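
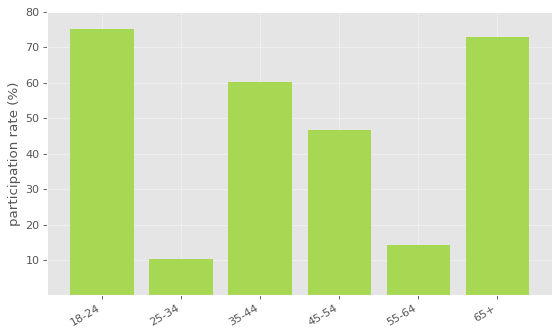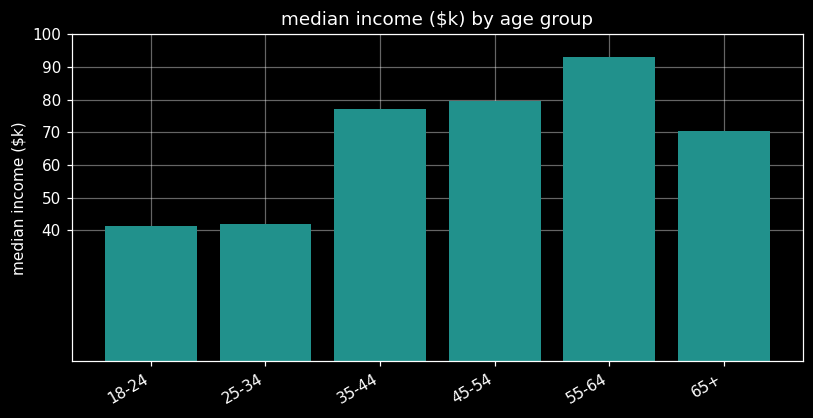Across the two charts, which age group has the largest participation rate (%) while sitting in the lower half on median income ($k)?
18-24

Chart 2 median median income ($k) ≈ 70; below-median age groups: 18-24, 25-34, 65+. Among those, 18-24 has the highest participation rate (%) (≈ 80).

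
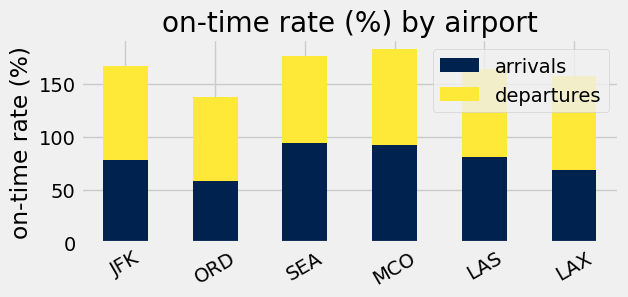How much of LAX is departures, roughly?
≈ 100

departures top ≈ 160, bottom ≈ 60; segment ≈ 100.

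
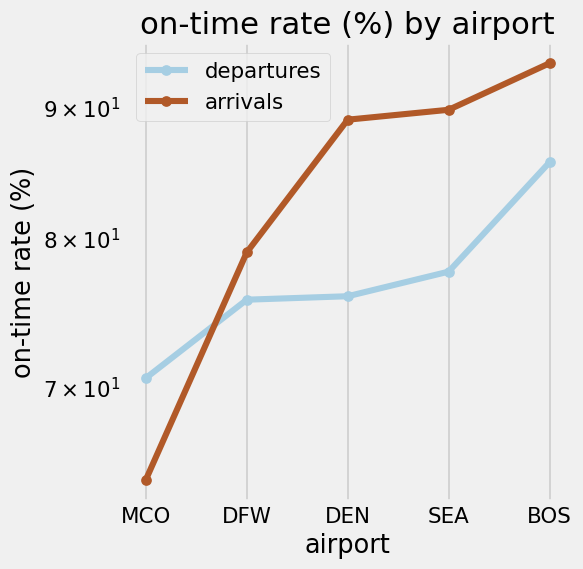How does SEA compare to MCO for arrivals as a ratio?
≈ 1.38×

SEA ≈ 90, MCO ≈ 65; 90/65 ≈ 1.38.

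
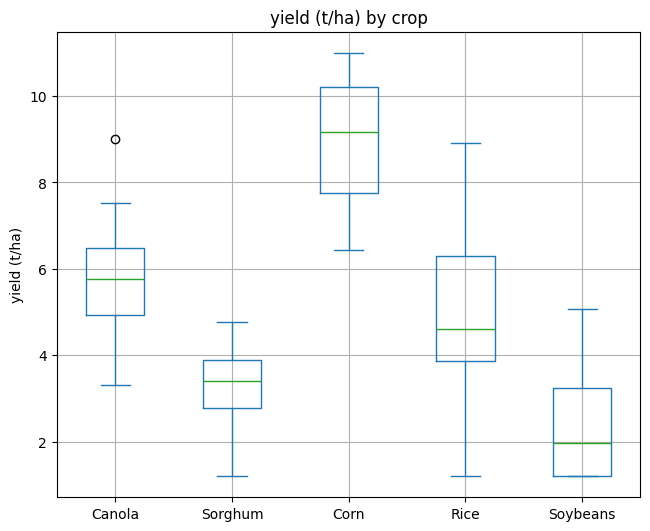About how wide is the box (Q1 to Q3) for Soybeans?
Q3 ≈ 3, Q1 ≈ 1; IQR ≈ 2.

≈ 2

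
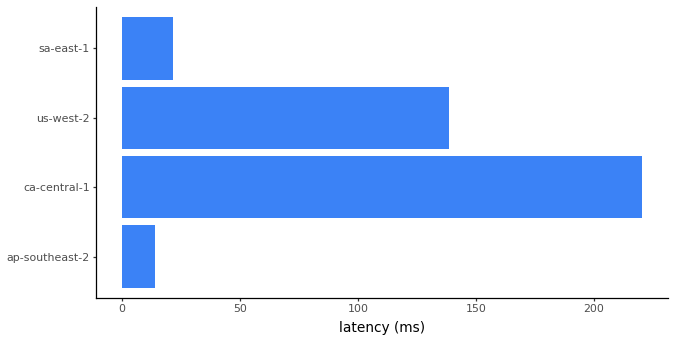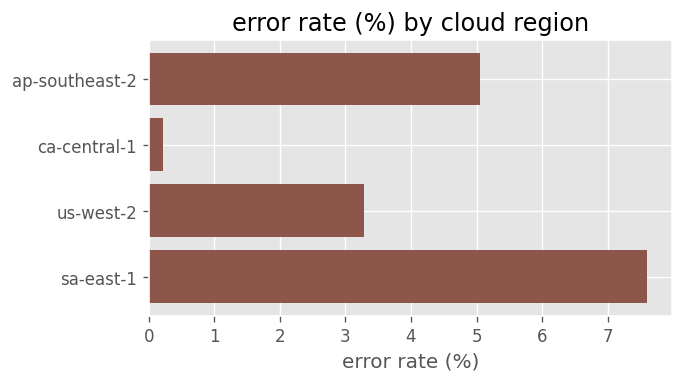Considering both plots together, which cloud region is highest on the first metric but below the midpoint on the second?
Chart 2 median error rate (%) ≈ 4; below-median cloud regions: ca-central-1, us-west-2. Among those, ca-central-1 has the highest latency (ms) (≈ 225).

ca-central-1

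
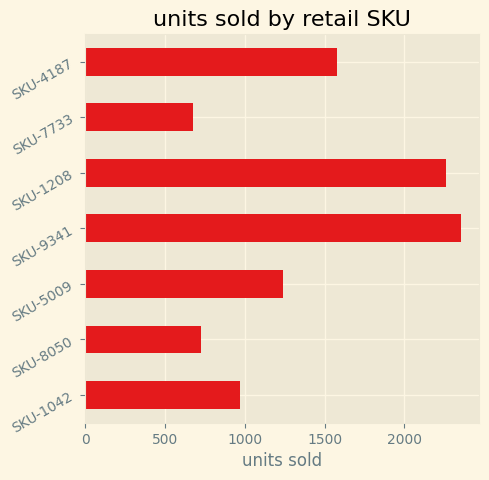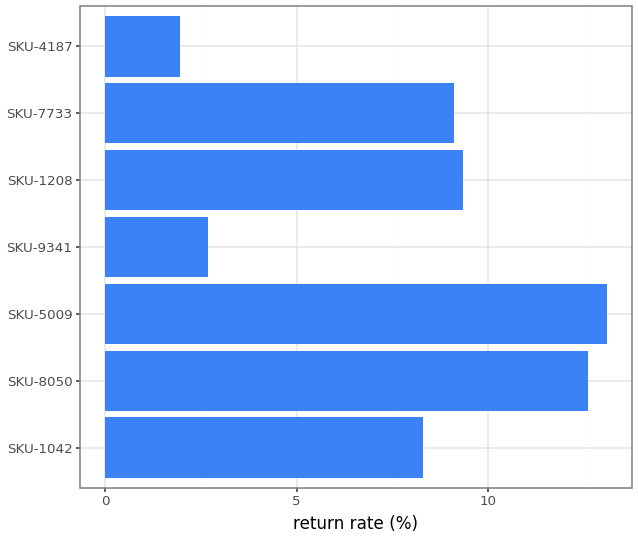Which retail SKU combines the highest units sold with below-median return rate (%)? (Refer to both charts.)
Chart 2 median return rate (%) ≈ 10; below-median retail SKUs: SKU-1042, SKU-9341, SKU-4187. Among those, SKU-9341 has the highest units sold (≈ 2500).

SKU-9341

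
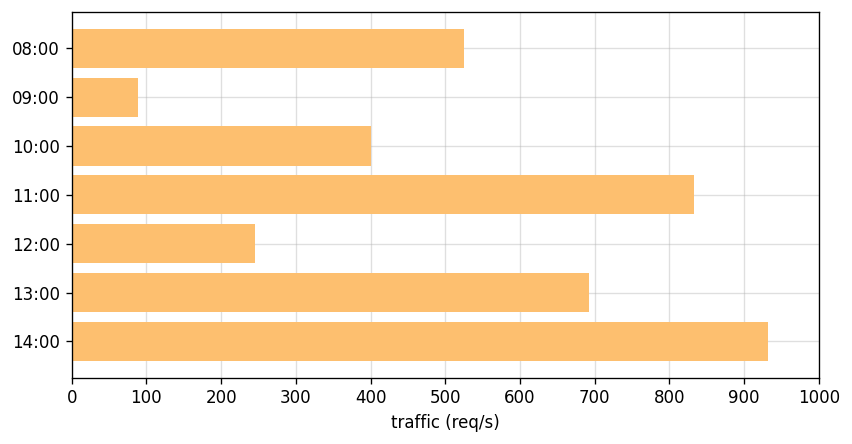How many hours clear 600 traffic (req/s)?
Above 600: 11:00, 13:00, 14:00.

3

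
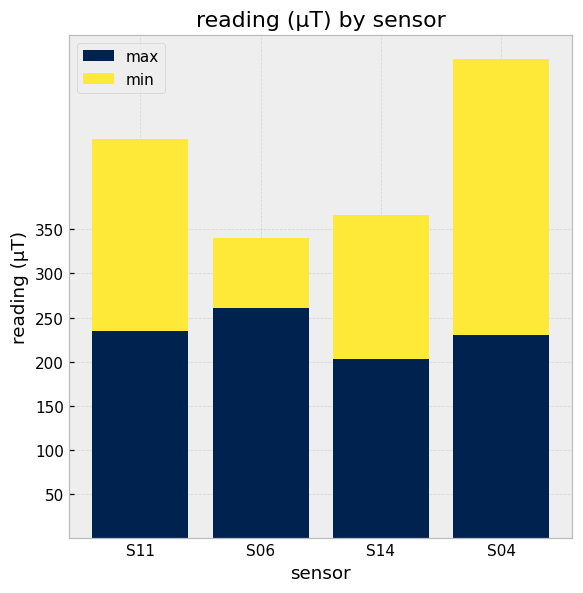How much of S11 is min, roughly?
≈ 200

min top ≈ 450, bottom ≈ 250; segment ≈ 200.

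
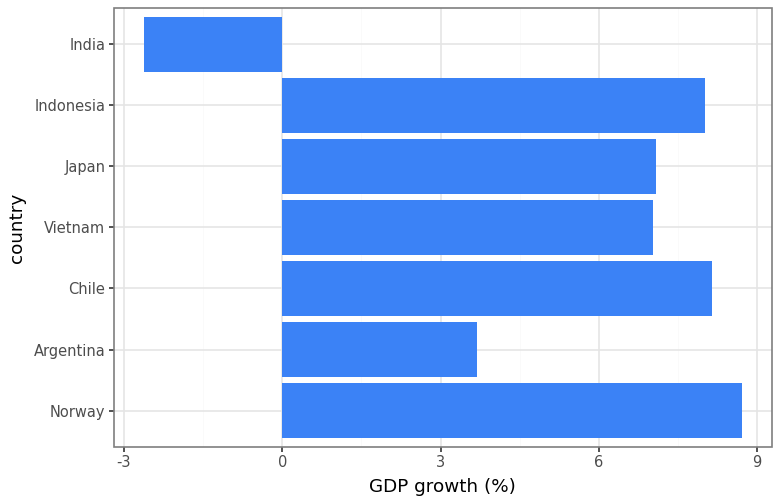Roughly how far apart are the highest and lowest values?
≈ 12

Max Norway ≈ 9, min India ≈ -3; range ≈ 12.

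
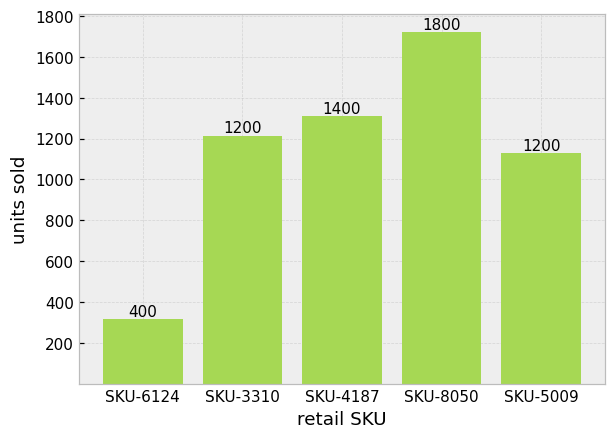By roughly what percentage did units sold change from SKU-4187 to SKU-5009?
≈ -14.3%

SKU-4187 ≈ 1400, SKU-5009 ≈ 1200; (1200 − 1400) / 1400 ≈ -14.3%.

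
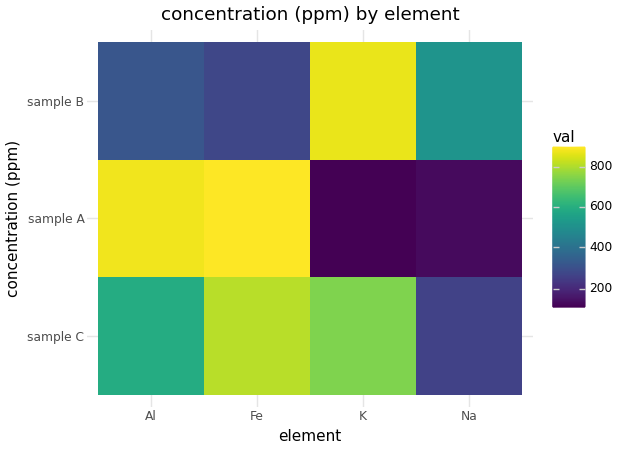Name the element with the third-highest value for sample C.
Al

Top 4 for sample C: Fe ≈ 800, K ≈ 700, Al ≈ 600, Na ≈ 300.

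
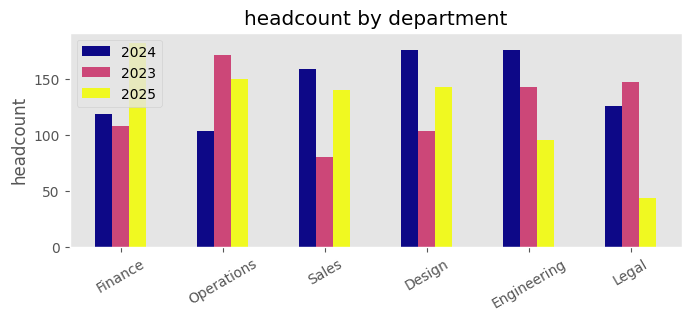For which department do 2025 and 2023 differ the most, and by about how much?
Legal, ≈ 100

Legal: 2025 ≈ 40, 2023 ≈ 140 → gap ≈ 100. Next-largest (Finance) is only ≈ 80.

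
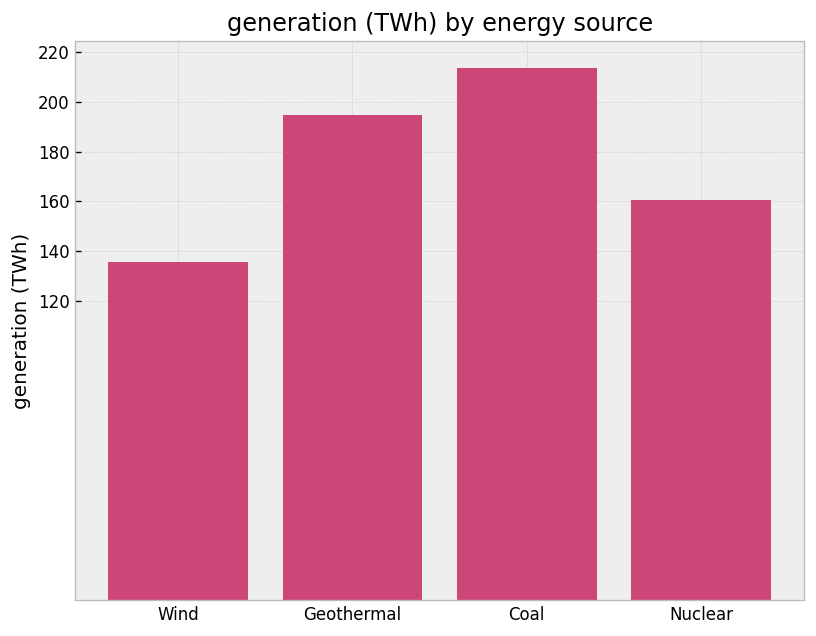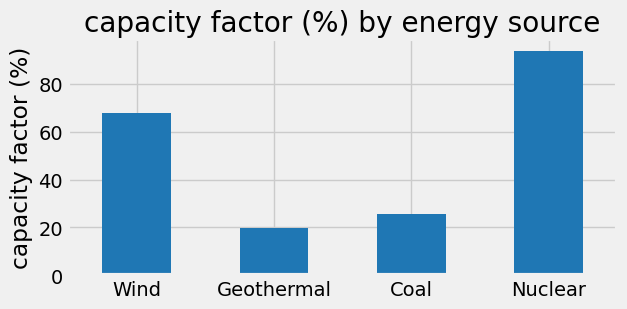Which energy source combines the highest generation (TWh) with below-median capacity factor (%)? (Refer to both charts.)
Coal

Chart 2 median capacity factor (%) ≈ 50; below-median energy sources: Geothermal, Coal. Among those, Coal has the highest generation (TWh) (≈ 220).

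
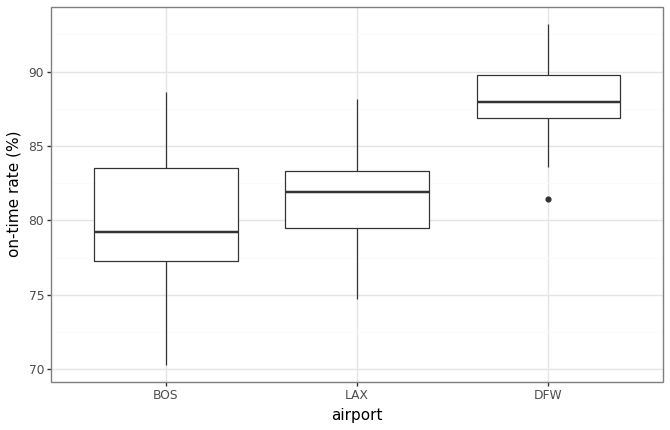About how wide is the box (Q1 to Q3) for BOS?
≈ 7

Q3 ≈ 84, Q1 ≈ 77; IQR ≈ 7.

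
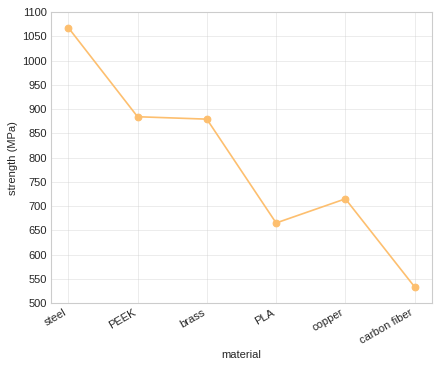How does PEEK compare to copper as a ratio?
PEEK ≈ 900, copper ≈ 700; 900/700 ≈ 1.29.

≈ 1.29×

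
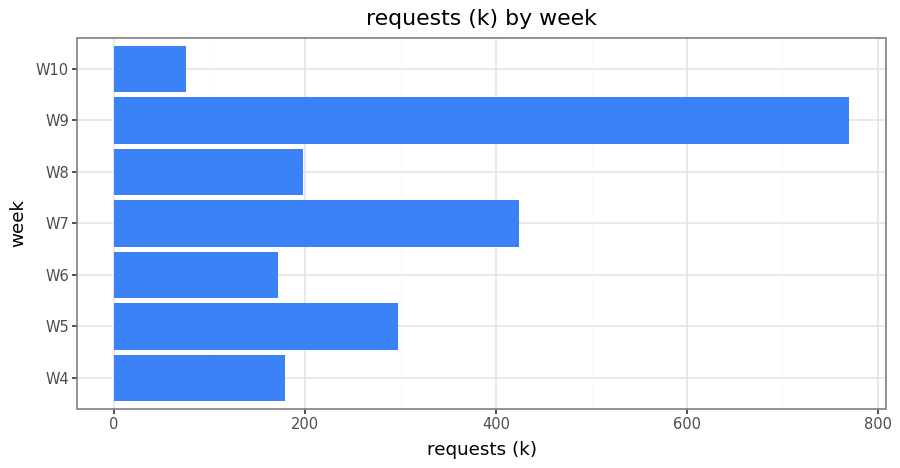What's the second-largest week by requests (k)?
Top 3: W9 ≈ 800, W7 ≈ 400, W5 ≈ 300.

W7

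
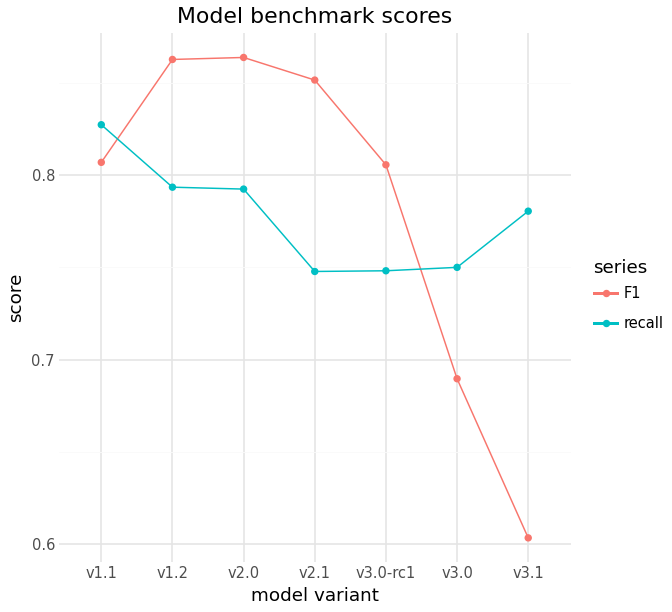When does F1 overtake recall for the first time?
v1.1: F1 ≈ 0.80 vs recall ≈ 0.85 (not yet); v1.2: F1 ≈ 0.85 vs recall ≈ 0.80 (first crossover).

v1.2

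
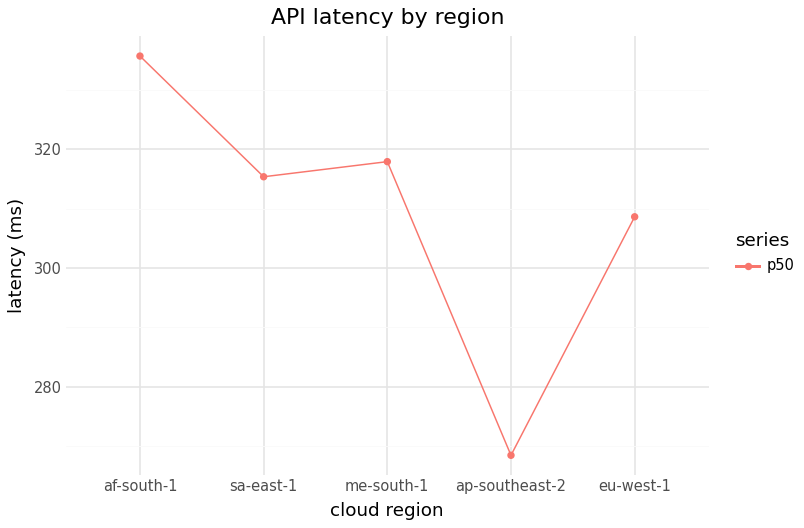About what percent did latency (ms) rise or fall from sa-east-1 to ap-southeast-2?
sa-east-1 ≈ 320, ap-southeast-2 ≈ 270; (270 − 320) / 320 ≈ -15.6%.

≈ -15.6%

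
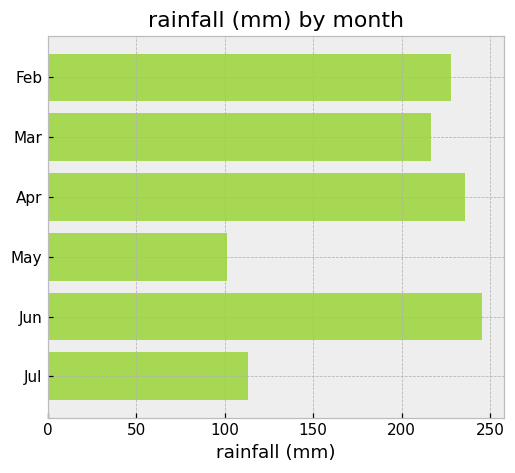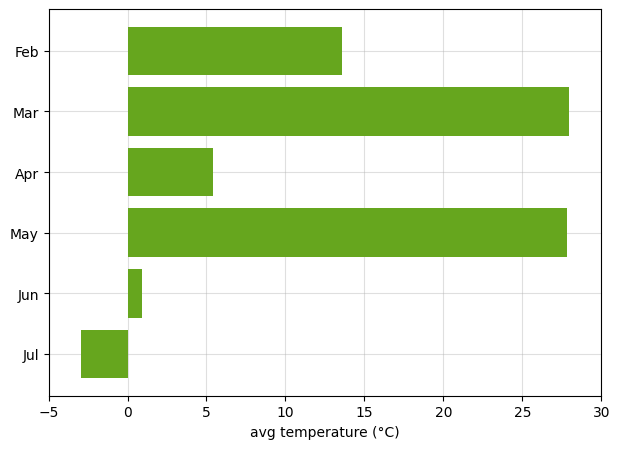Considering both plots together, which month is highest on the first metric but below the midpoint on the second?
Chart 2 median avg temperature (°C) ≈ 10; below-median months: Apr, Jun, Jul. Among those, Jun has the highest rainfall (mm) (≈ 250).

Jun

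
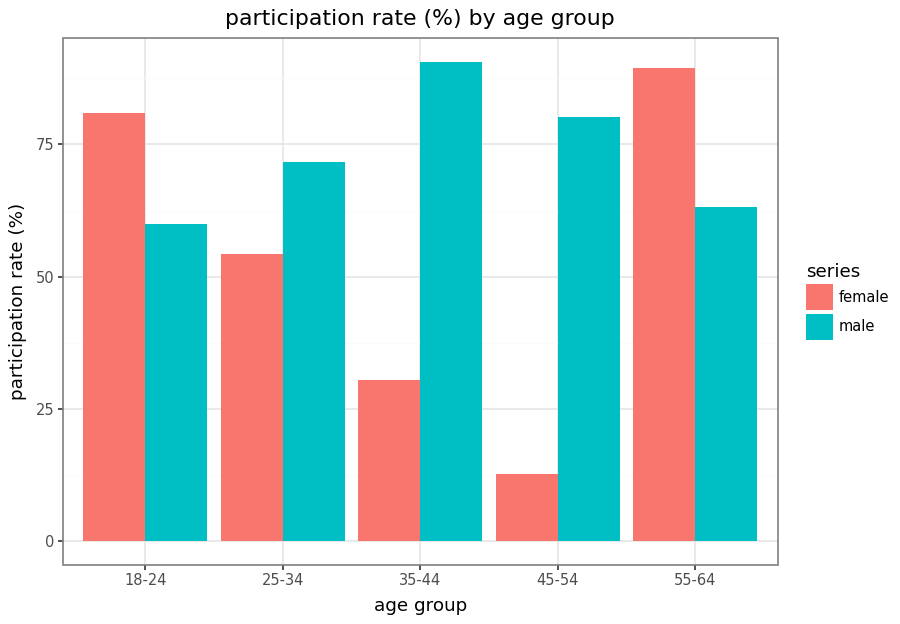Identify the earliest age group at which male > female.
25-34

18-24: male ≈ 60 vs female ≈ 80 (not yet); 25-34: male ≈ 70 vs female ≈ 50 (first crossover).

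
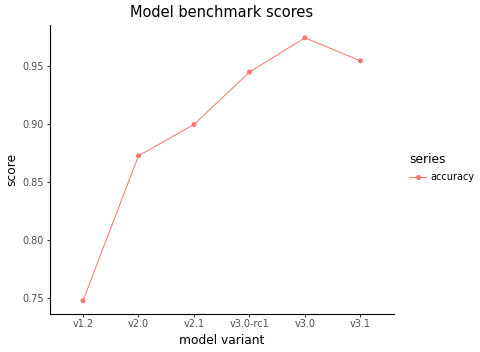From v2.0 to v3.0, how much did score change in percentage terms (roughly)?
≈ +11.4%

v2.0 ≈ 0.88, v3.0 ≈ 0.98; (0.98 − 0.88) / 0.88 ≈ +11.4%.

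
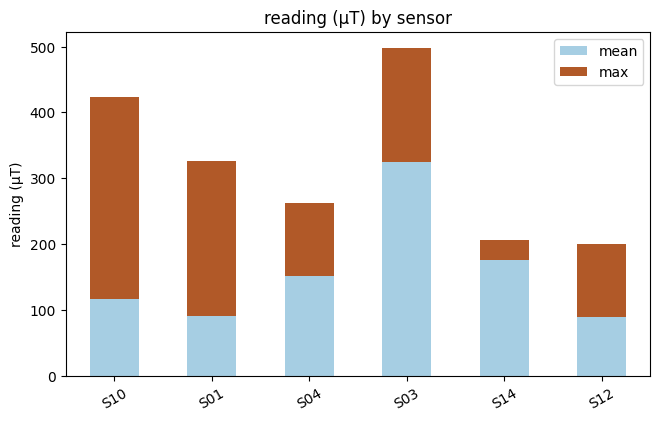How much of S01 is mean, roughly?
mean top ≈ 100, bottom ≈ 0; segment ≈ 100.

≈ 100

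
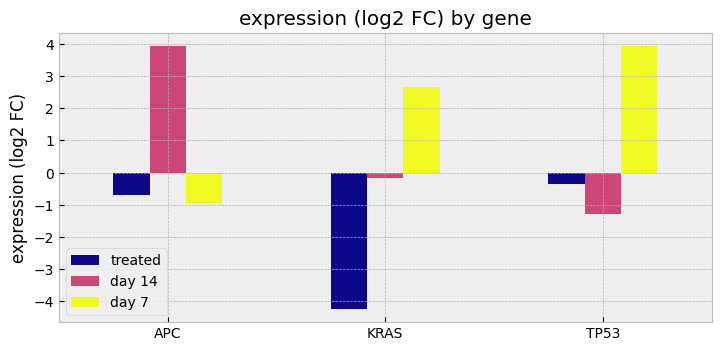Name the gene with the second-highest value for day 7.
KRAS

Top 3 for day 7: TP53 ≈ 4, KRAS ≈ 3, APC ≈ -1.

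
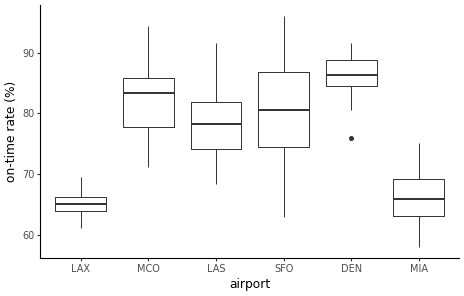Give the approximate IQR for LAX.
Q3 ≈ 66, Q1 ≈ 64; IQR ≈ 2.

≈ 2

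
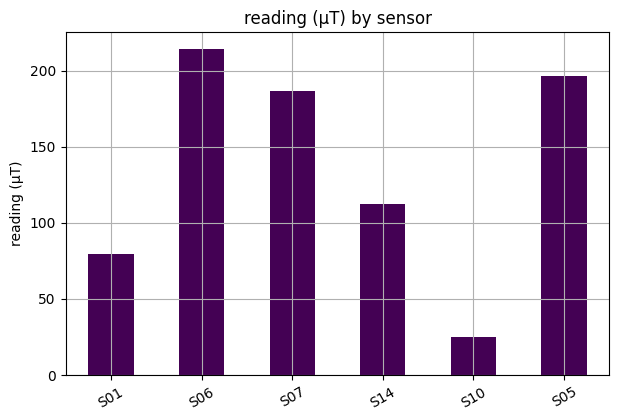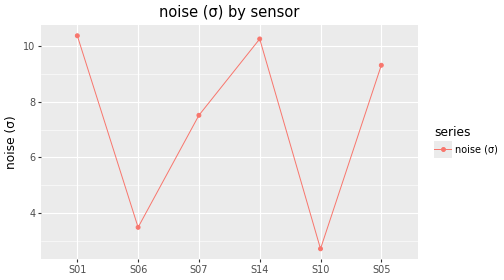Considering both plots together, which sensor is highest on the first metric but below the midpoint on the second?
S06

Chart 2 median noise (σ) ≈ 8; below-median sensors: S06, S07, S10. Among those, S06 has the highest reading (µT) (≈ 220).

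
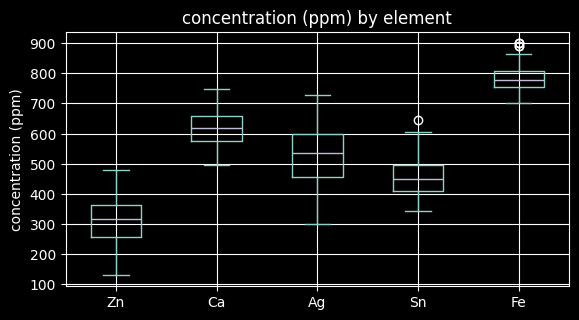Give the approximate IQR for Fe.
≈ 50

Q3 ≈ 800, Q1 ≈ 750; IQR ≈ 50.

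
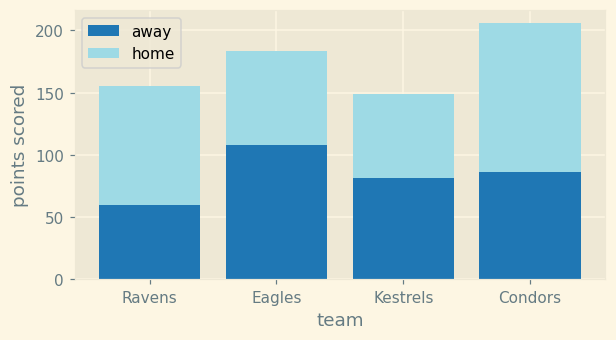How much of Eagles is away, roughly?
≈ 100

away top ≈ 100, bottom ≈ 0; segment ≈ 100.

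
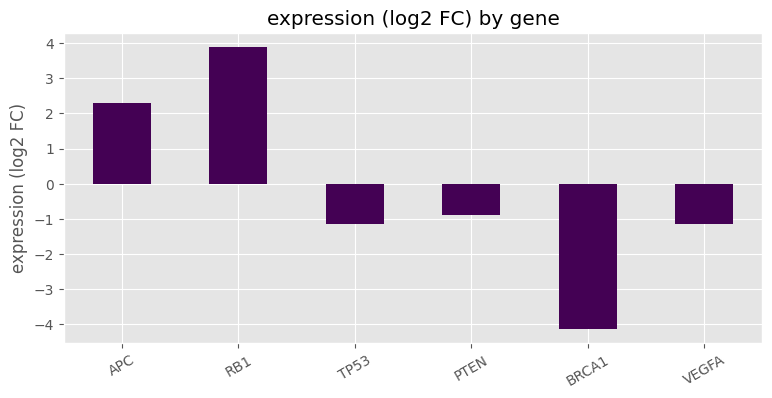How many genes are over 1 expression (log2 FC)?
Above 1: APC, RB1.

2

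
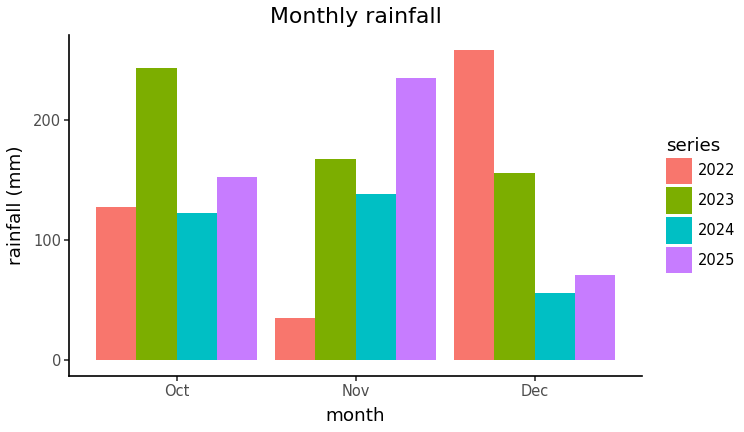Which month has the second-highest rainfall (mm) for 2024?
Oct

Top 3 for 2024: Nov ≈ 150, Oct ≈ 125, Dec ≈ 50.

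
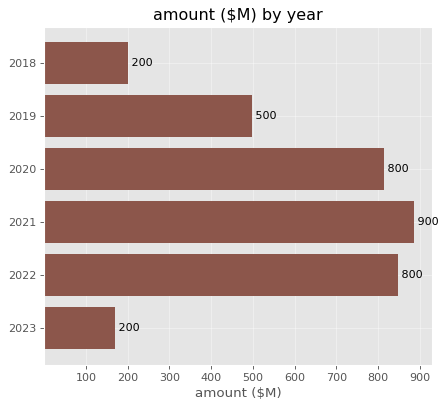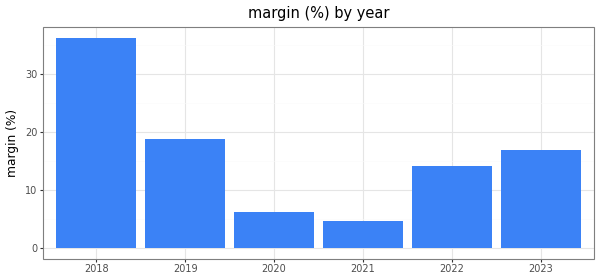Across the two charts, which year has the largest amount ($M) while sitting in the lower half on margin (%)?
Chart 2 median margin (%) ≈ 15; below-median years: 2020, 2021, 2022. Among those, 2021 has the highest amount ($M) (≈ 900).

2021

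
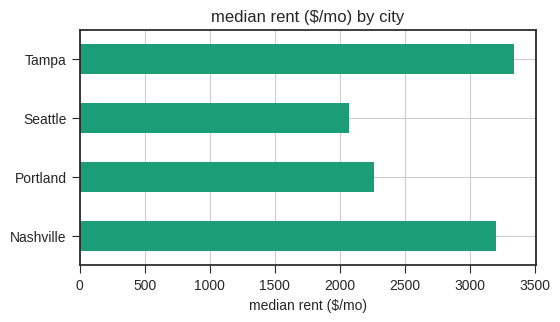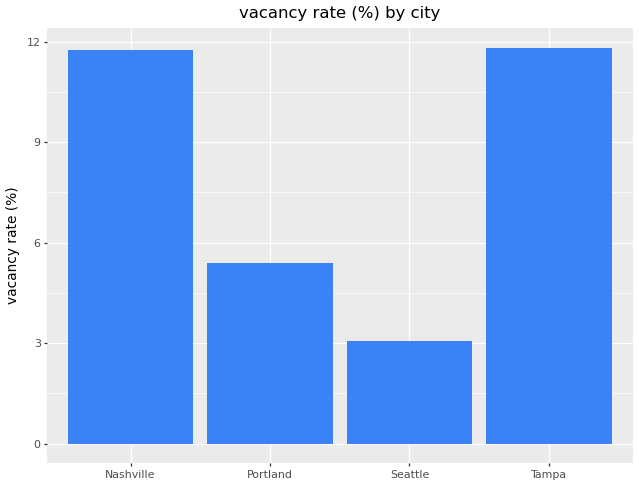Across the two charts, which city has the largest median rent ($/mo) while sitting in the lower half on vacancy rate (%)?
Chart 2 median vacancy rate (%) ≈ 8; below-median cities: Portland, Seattle. Among those, Portland has the highest median rent ($/mo) (≈ 2500).

Portland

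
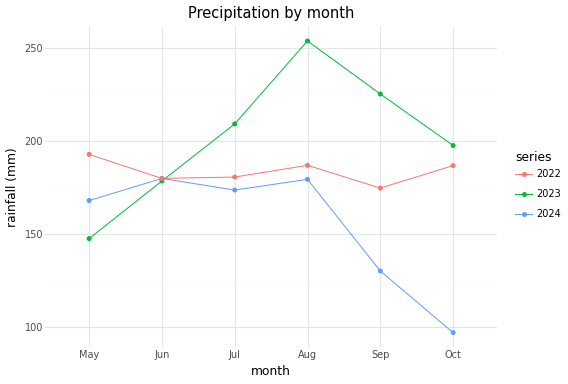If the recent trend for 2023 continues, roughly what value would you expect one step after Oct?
≈ 170

Last three: 260, 220, 200 → slope ≈ -30/step → next ≈ 170.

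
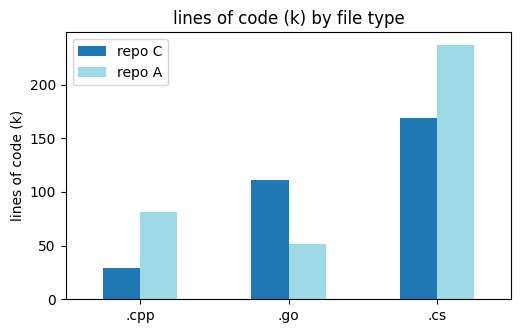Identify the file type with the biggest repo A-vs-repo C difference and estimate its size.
.cs: repo A ≈ 240, repo C ≈ 160 → gap ≈ 80. Next-largest (.go) is only ≈ 60.

.cs, ≈ 80 k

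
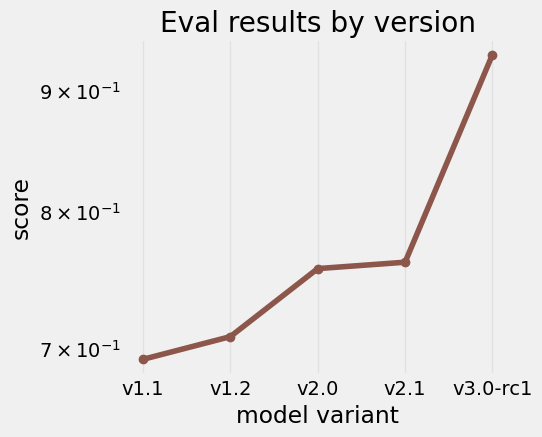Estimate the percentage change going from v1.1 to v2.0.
v1.1 ≈ 0.70, v2.0 ≈ 0.76; (0.76 − 0.70) / 0.70 ≈ +8.6%.

≈ +8.6%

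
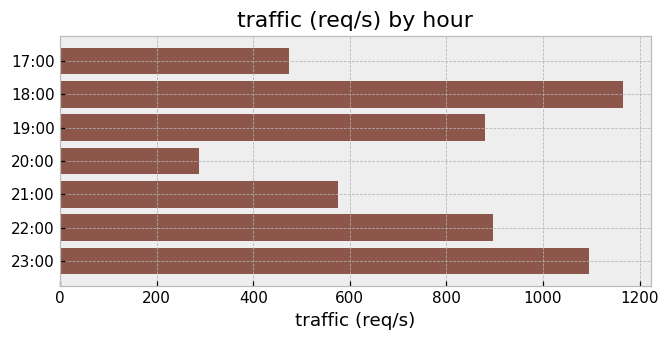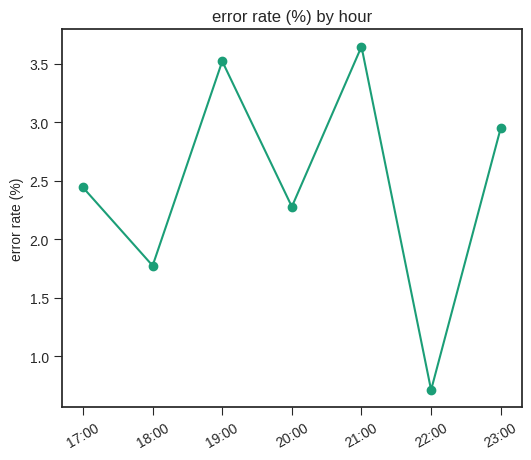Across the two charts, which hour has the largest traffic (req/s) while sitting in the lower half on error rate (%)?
18:00

Chart 2 median error rate (%) ≈ 2.5; below-median hours: 18:00, 20:00, 22:00. Among those, 18:00 has the highest traffic (req/s) (≈ 1200).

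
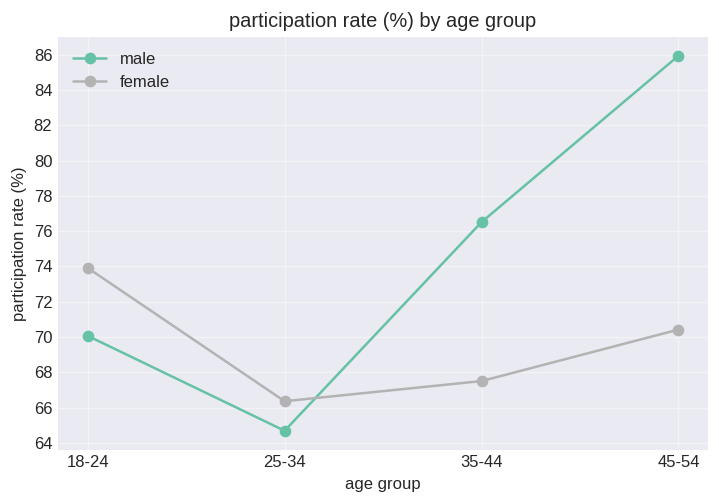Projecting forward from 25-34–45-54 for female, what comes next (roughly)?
≈ 72

Last three: 66, 68, 70 → slope ≈ 2/step → next ≈ 72.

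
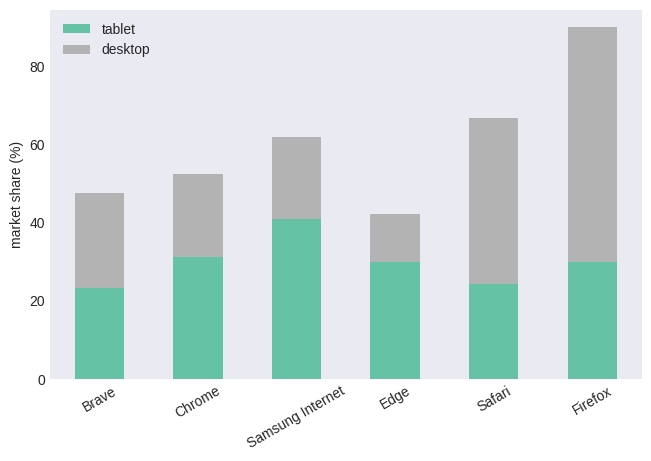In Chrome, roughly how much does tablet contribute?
≈ 30

tablet top ≈ 30, bottom ≈ 0; segment ≈ 30.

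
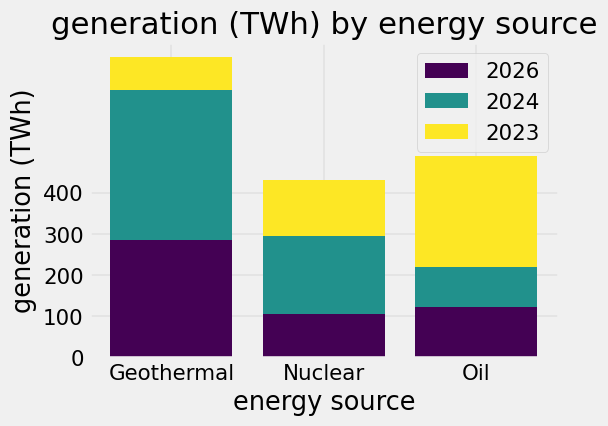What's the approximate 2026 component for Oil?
2026 top ≈ 100, bottom ≈ 0; segment ≈ 100.

≈ 100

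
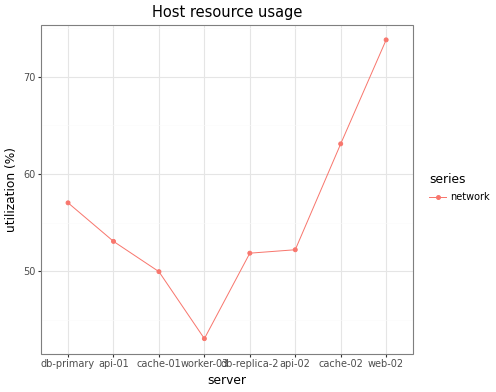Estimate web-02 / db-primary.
web-02 ≈ 75, db-primary ≈ 55; 75/55 ≈ 1.36.

≈ 1.36×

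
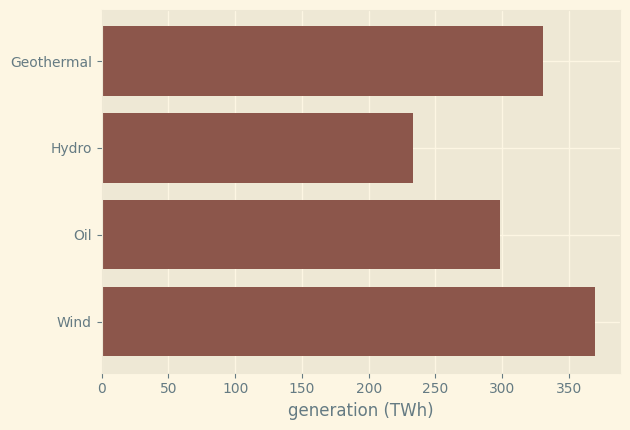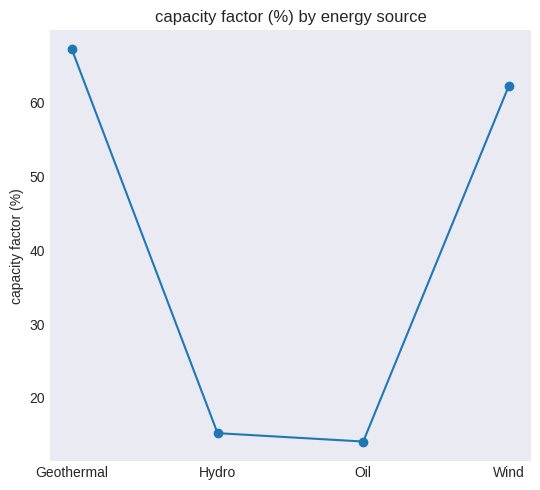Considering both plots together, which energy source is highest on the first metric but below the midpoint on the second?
Oil

Chart 2 median capacity factor (%) ≈ 40; below-median energy sources: Hydro, Oil. Among those, Oil has the highest generation (TWh) (≈ 300).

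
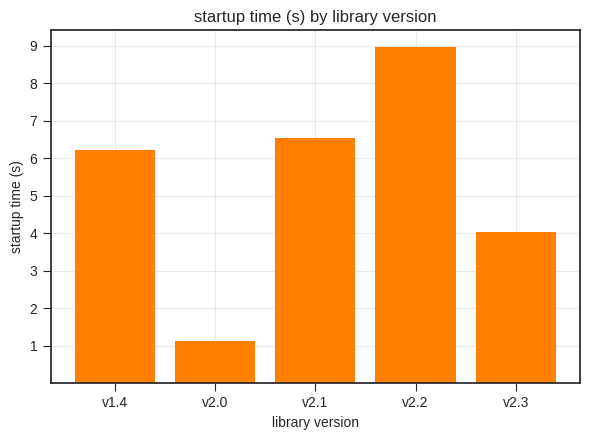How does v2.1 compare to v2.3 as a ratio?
v2.1 ≈ 7, v2.3 ≈ 4; 7/4 ≈ 1.75.

≈ 1.75×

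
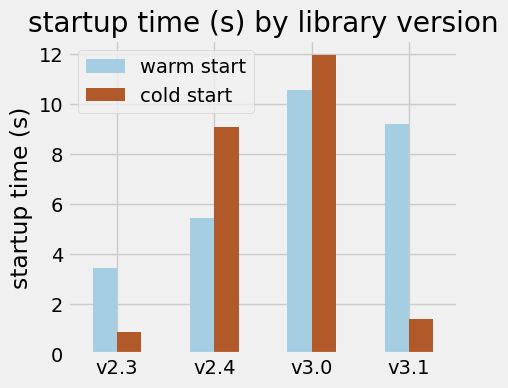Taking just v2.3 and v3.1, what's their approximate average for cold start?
(1 + 1) / 2 ≈ 1.

≈ 1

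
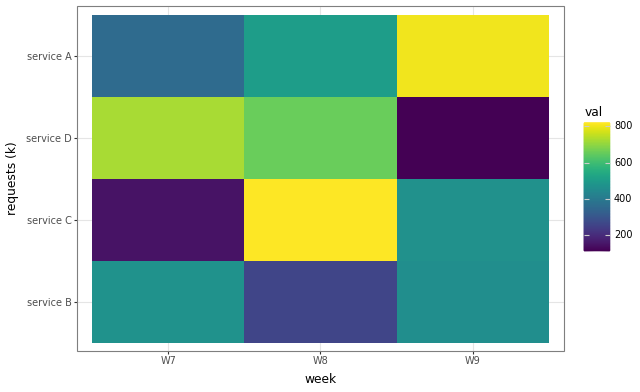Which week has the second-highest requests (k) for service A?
W8

Top 3 for service A: W9 ≈ 800, W8 ≈ 500, W7 ≈ 400.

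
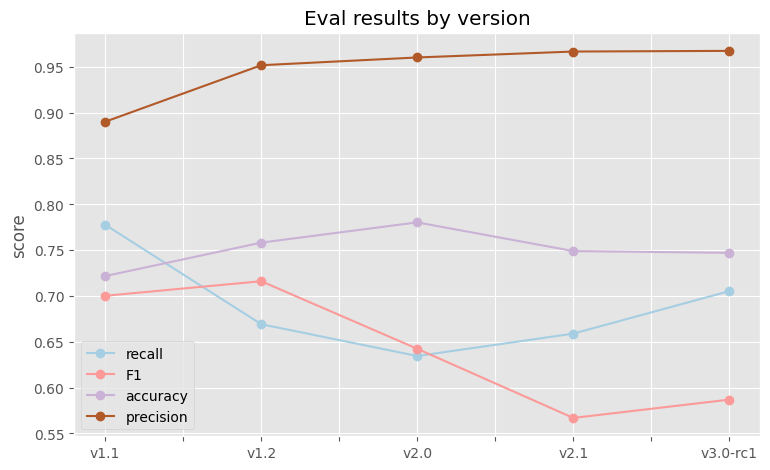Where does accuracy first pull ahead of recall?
v1.2

v1.1: accuracy ≈ 0.70 vs recall ≈ 0.80 (not yet); v1.2: accuracy ≈ 0.75 vs recall ≈ 0.65 (first crossover).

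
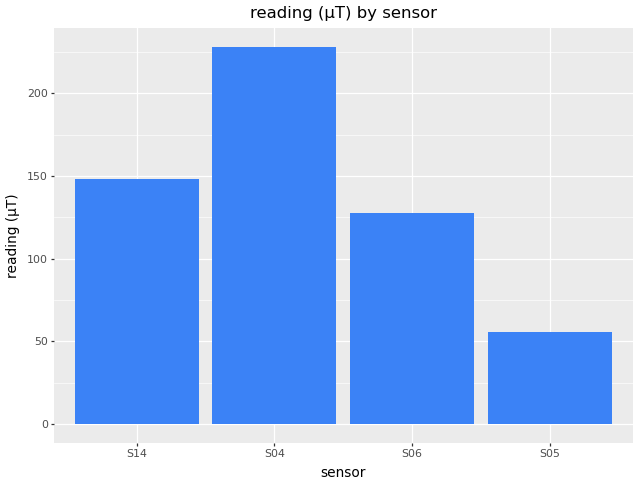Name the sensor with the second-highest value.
S14

Top 3: S04 ≈ 220, S14 ≈ 140, S06 ≈ 120.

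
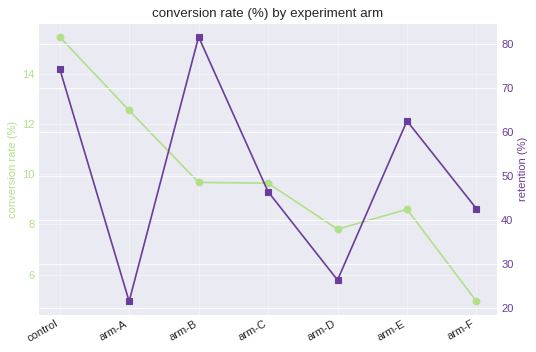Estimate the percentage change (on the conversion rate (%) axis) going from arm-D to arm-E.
arm-D ≈ 8, arm-E ≈ 9; (9 − 8) / 8 ≈ +12.5%.

≈ +12.5%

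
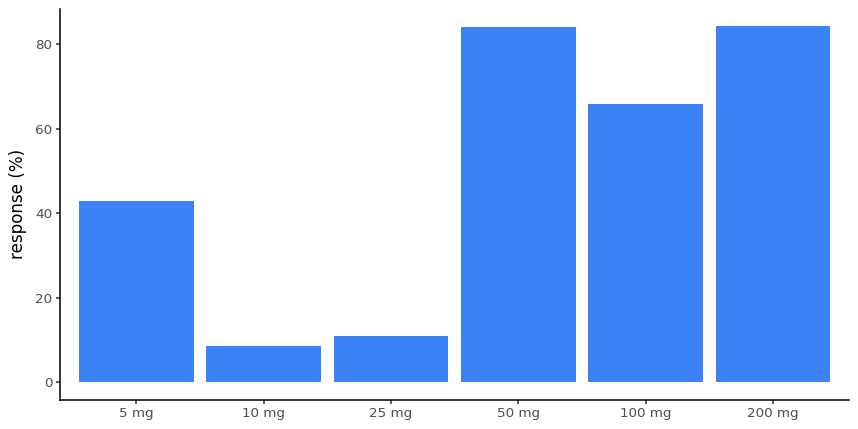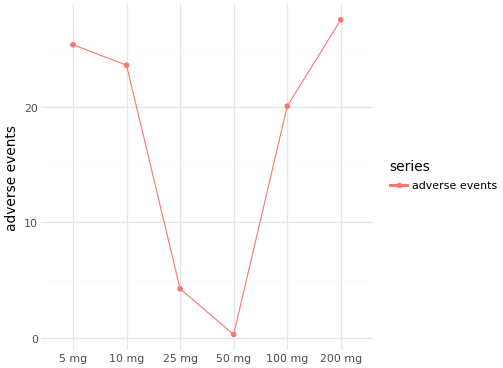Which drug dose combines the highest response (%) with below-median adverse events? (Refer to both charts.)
50 mg

Chart 2 median adverse events ≈ 20; below-median drug doses: 25 mg, 50 mg, 100 mg. Among those, 50 mg has the highest response (%) (≈ 80).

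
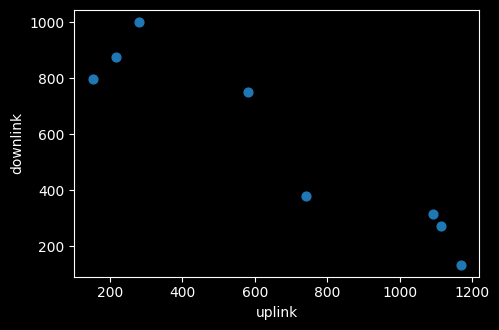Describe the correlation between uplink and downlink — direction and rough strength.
negative, strong

Points are negatively correlated; strong (|r| ≈ 0.9).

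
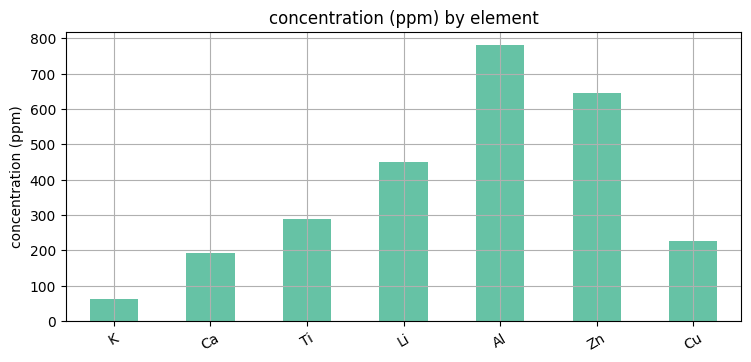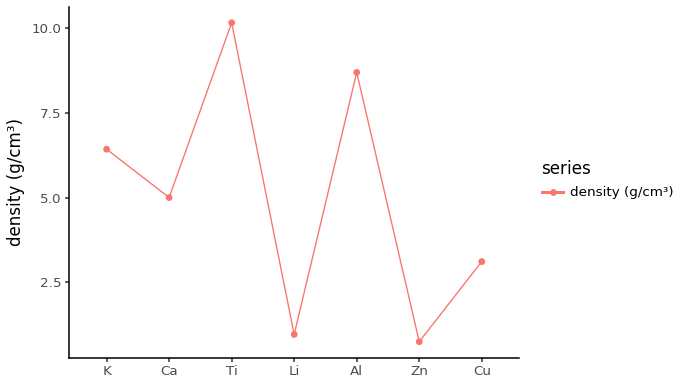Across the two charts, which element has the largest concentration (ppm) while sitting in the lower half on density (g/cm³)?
Chart 2 median density (g/cm³) ≈ 5; below-median elements: Li, Zn, Cu. Among those, Zn has the highest concentration (ppm) (≈ 600).

Zn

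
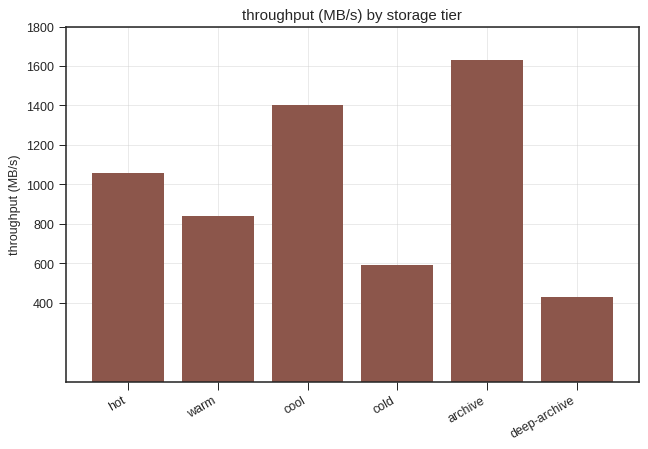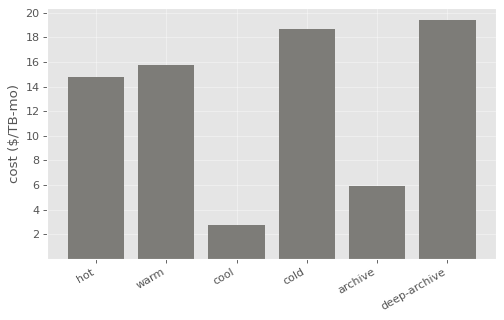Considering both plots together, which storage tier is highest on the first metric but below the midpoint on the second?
archive

Chart 2 median cost ($/TB-mo) ≈ 16; below-median storage tiers: hot, cool, archive. Among those, archive has the highest throughput (MB/s) (≈ 1600).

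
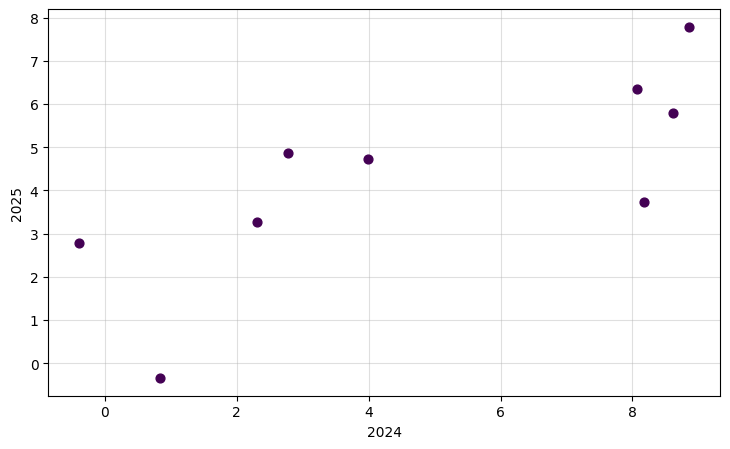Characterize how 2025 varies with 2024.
Points are positively correlated; strong (|r| ≈ 0.8).

positive, strong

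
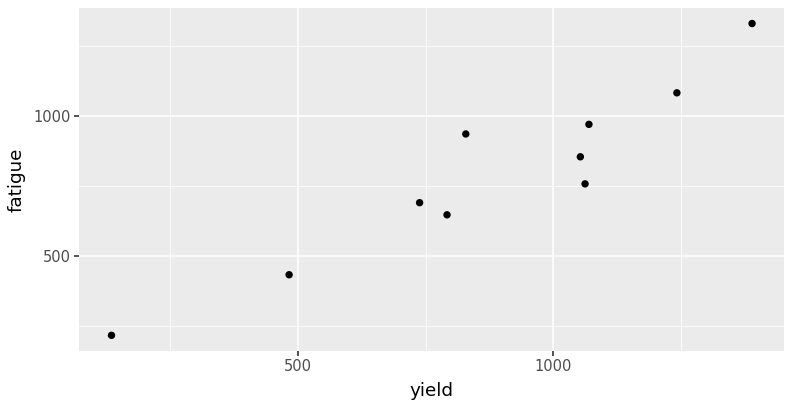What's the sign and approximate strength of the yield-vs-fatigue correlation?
positive, strong

Points are positively correlated; strong (|r| ≈ 0.9).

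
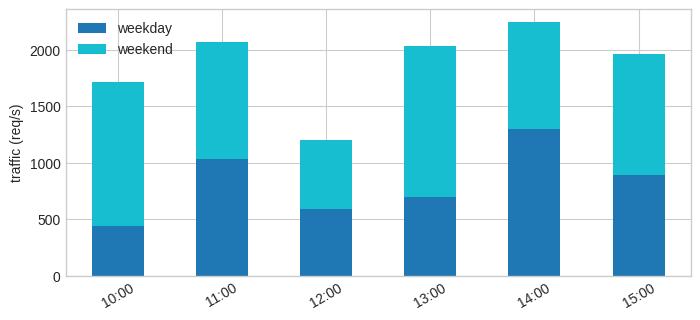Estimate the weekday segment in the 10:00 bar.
≈ 400

weekday top ≈ 400, bottom ≈ 0; segment ≈ 400.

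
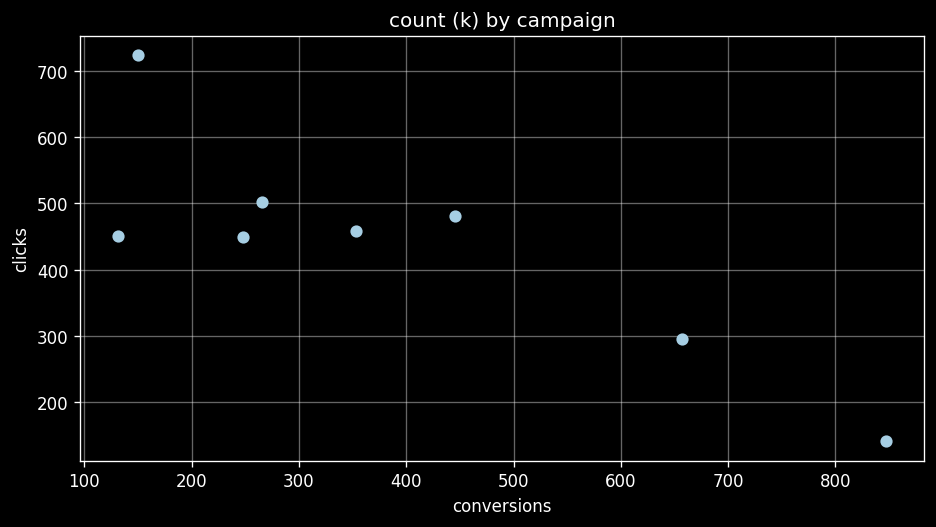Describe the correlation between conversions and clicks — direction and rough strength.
negative, strong

Points are negatively correlated; strong (|r| ≈ 0.9).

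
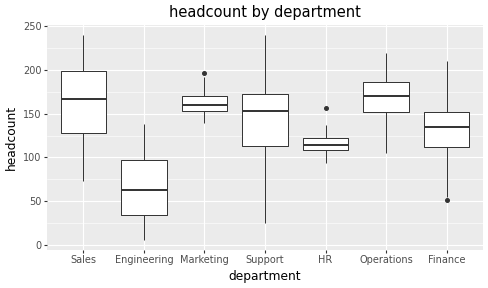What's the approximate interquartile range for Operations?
Q3 ≈ 190, Q1 ≈ 150; IQR ≈ 40.

≈ 40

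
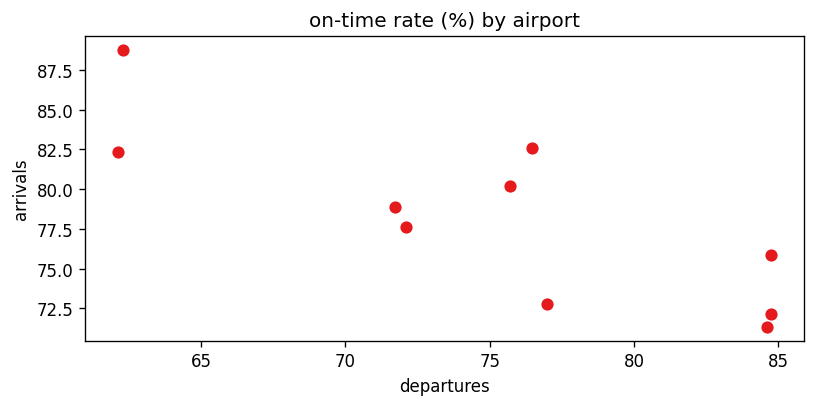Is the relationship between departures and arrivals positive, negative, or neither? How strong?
negative, strong

Points are negatively correlated; strong (|r| ≈ 0.8).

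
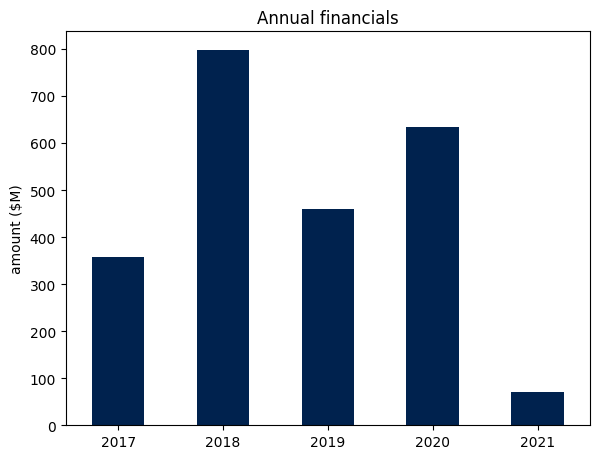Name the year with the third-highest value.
2019

Top 4: 2018 ≈ 800, 2020 ≈ 600, 2019 ≈ 500, 2017 ≈ 400.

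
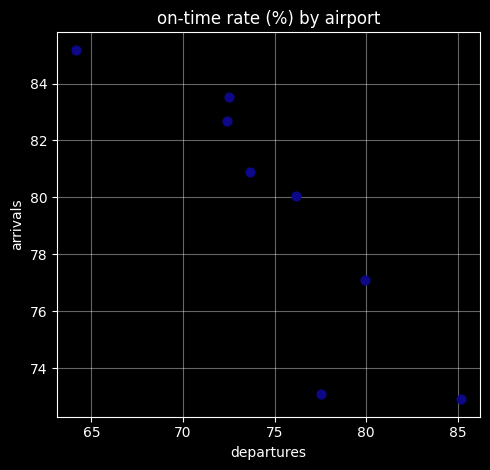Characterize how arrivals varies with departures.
Points are negatively correlated; strong (|r| ≈ 0.9).

negative, strong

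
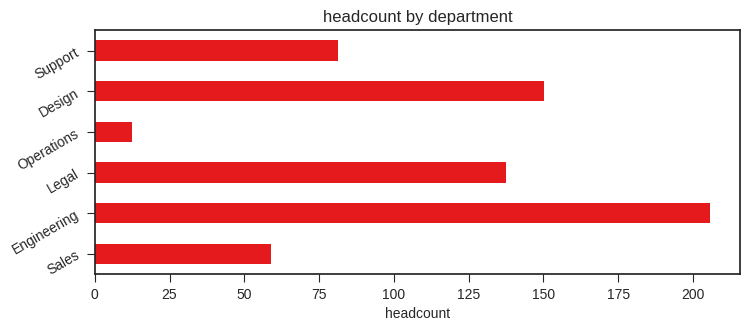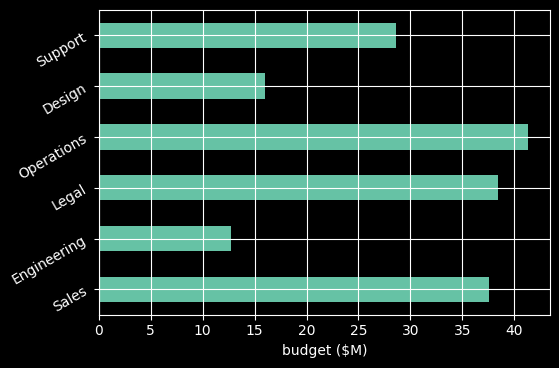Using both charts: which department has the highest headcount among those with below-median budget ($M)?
Chart 2 median budget ($M) ≈ 35; below-median departments: Engineering, Design, Support. Among those, Engineering has the highest headcount (≈ 200).

Engineering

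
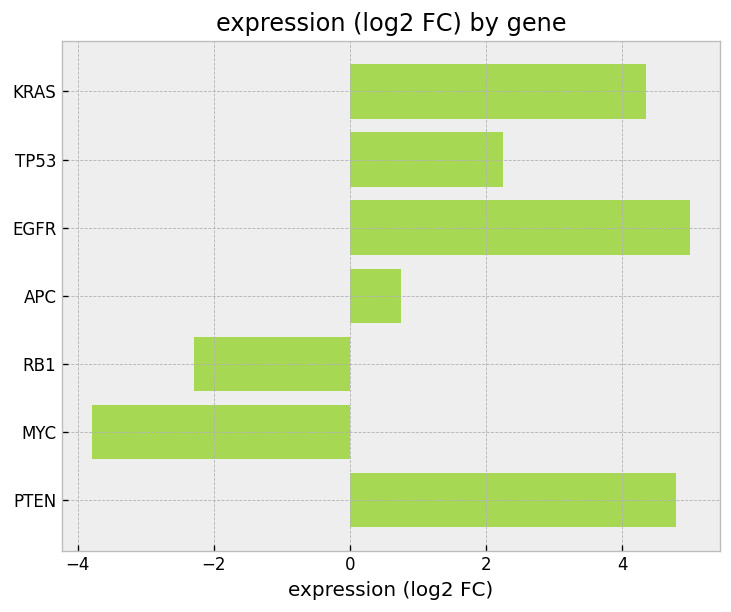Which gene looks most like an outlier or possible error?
MYC

MYC ≈ -4; the rest sit between ≈ -2 and ≈ 5.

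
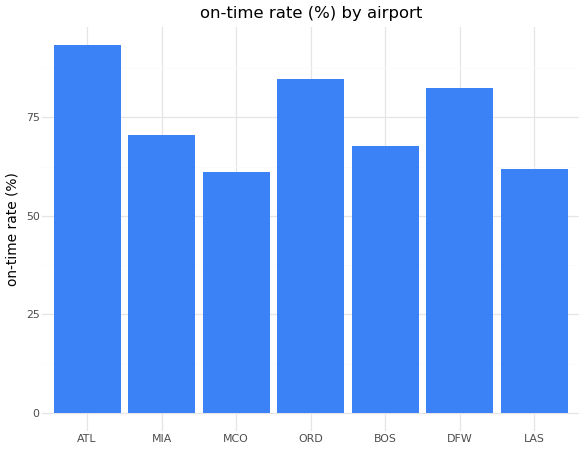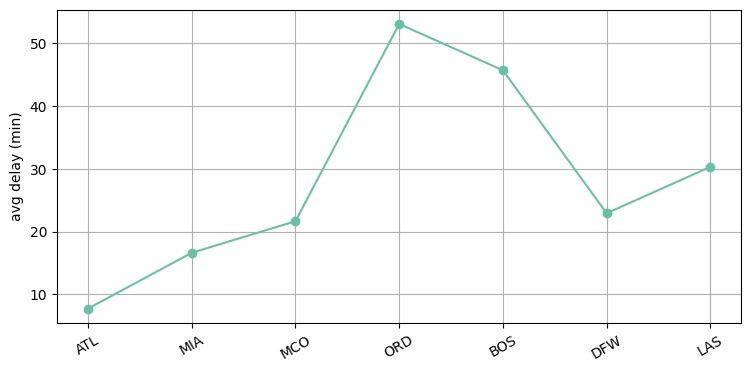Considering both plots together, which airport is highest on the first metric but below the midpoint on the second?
ATL

Chart 2 median avg delay (min) ≈ 25; below-median airports: ATL, MIA, MCO. Among those, ATL has the highest on-time rate (%) (≈ 90).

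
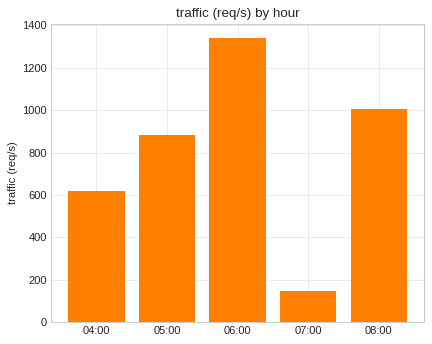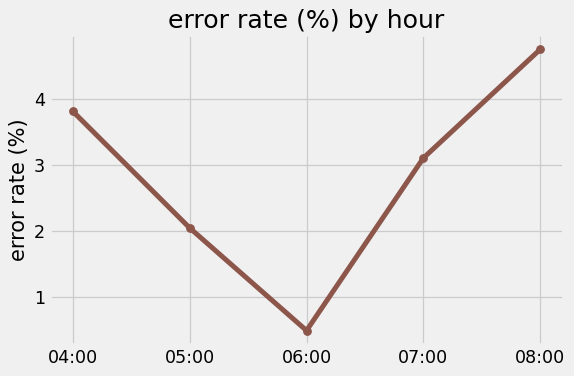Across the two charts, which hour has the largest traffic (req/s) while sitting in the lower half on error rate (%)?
Chart 2 median error rate (%) ≈ 3; below-median hours: 05:00, 06:00. Among those, 06:00 has the highest traffic (req/s) (≈ 1400).

06:00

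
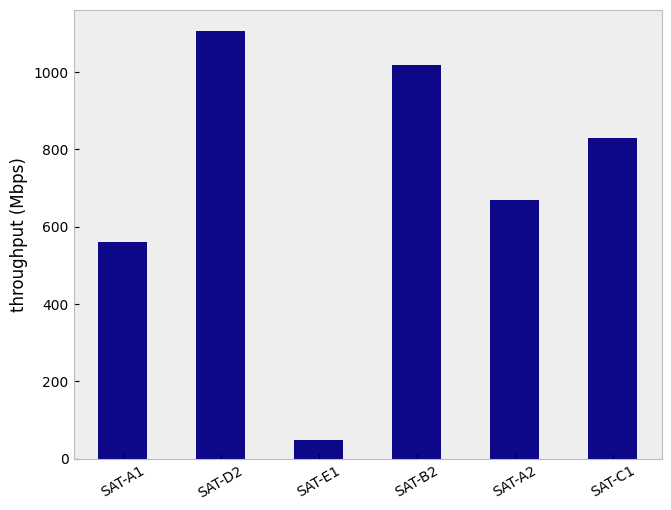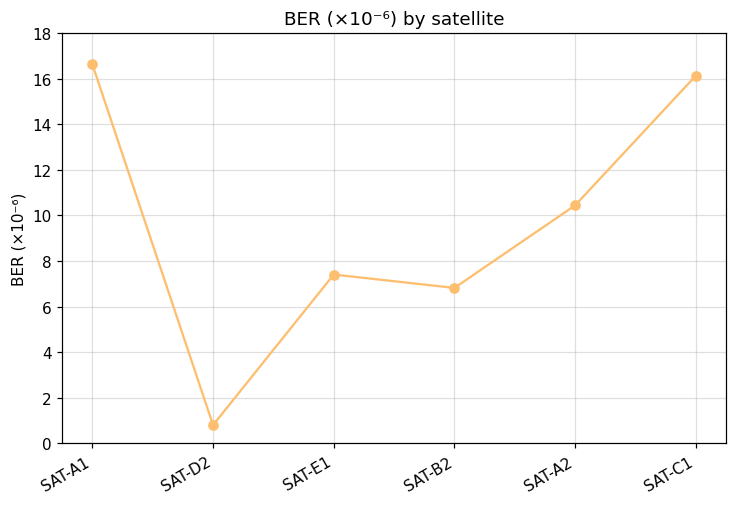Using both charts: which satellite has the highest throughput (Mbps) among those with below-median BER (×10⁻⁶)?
Chart 2 median BER (×10⁻⁶) ≈ 8; below-median satellites: SAT-D2, SAT-E1, SAT-B2. Among those, SAT-D2 has the highest throughput (Mbps) (≈ 1200).

SAT-D2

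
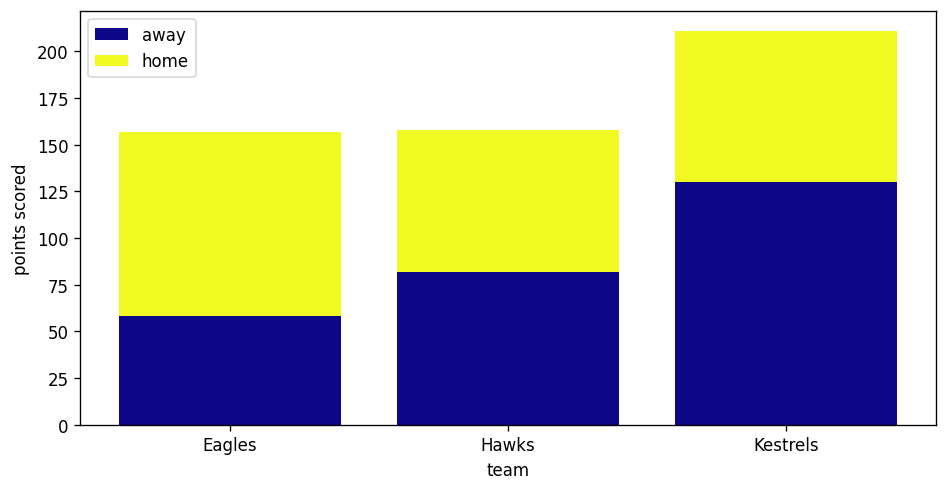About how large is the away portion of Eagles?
away top ≈ 60, bottom ≈ 0; segment ≈ 60.

≈ 60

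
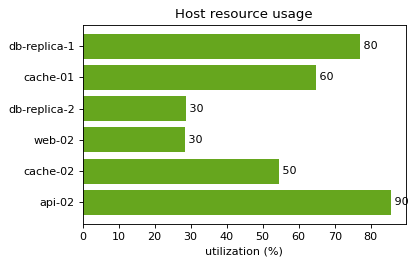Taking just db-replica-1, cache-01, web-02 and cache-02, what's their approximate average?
≈ 55

(80 + 60 + 30 + 50) / 4 ≈ 55.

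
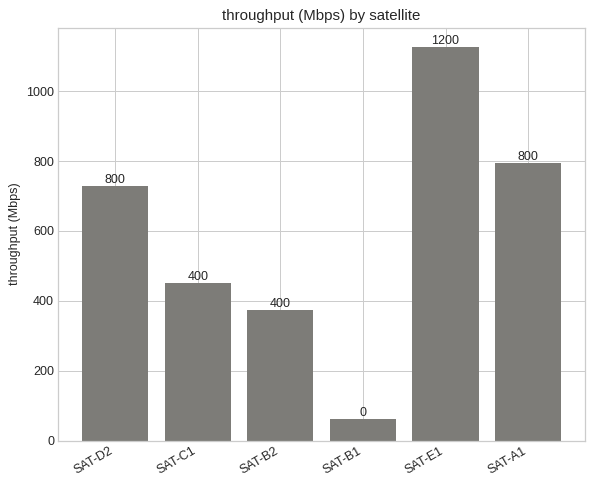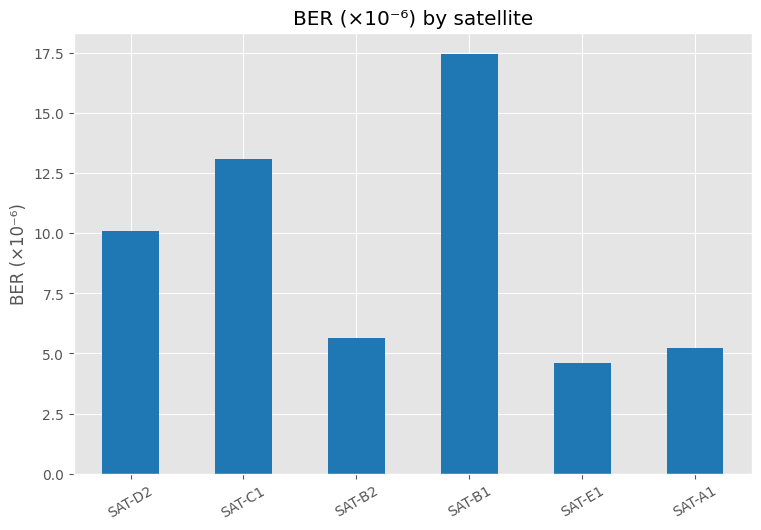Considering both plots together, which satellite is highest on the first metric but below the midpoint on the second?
Chart 2 median BER (×10⁻⁶) ≈ 8; below-median satellites: SAT-B2, SAT-E1, SAT-A1. Among those, SAT-E1 has the highest throughput (Mbps) (≈ 1200).

SAT-E1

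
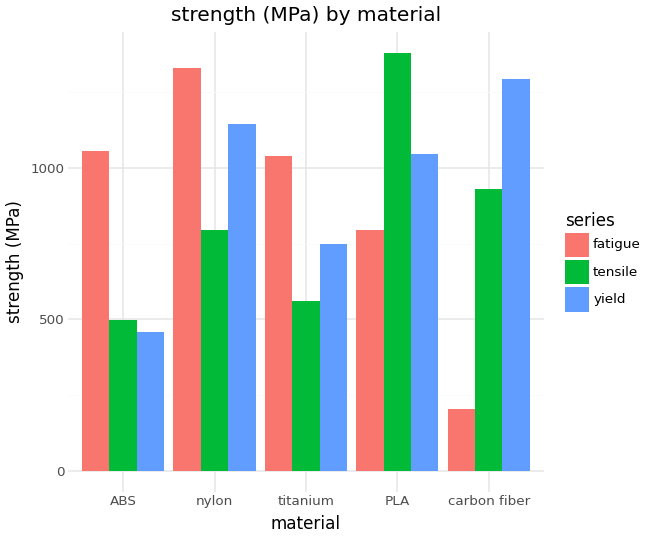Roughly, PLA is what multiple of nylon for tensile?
≈ 1.75×

PLA ≈ 1400, nylon ≈ 800; 1400/800 ≈ 1.75.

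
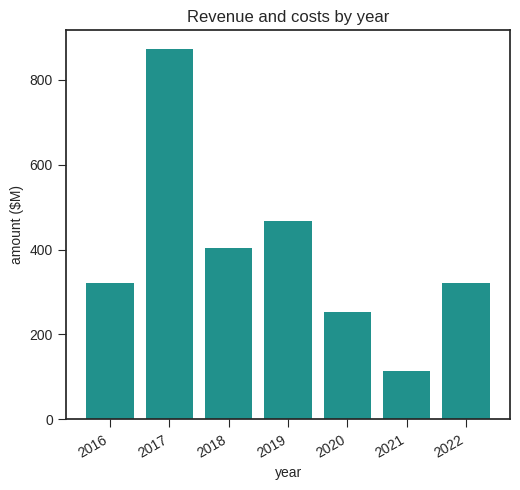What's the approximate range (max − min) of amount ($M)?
≈ 800

Max 2017 ≈ 900, min 2021 ≈ 100; range ≈ 800.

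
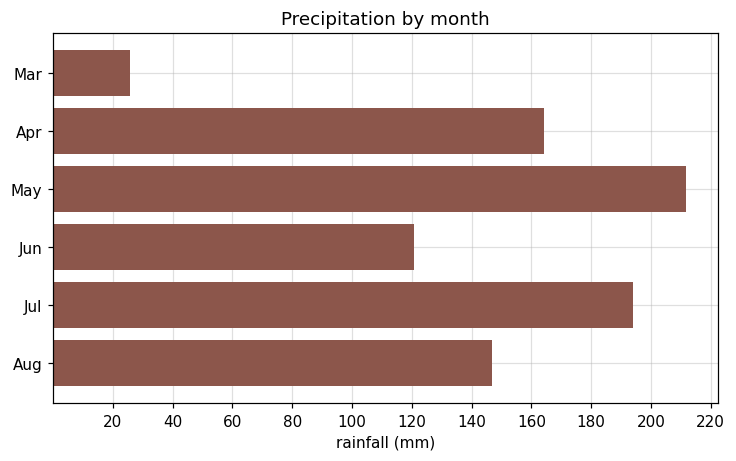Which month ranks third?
Apr

Top 4: May ≈ 220, Jul ≈ 200, Apr ≈ 160, Aug ≈ 140.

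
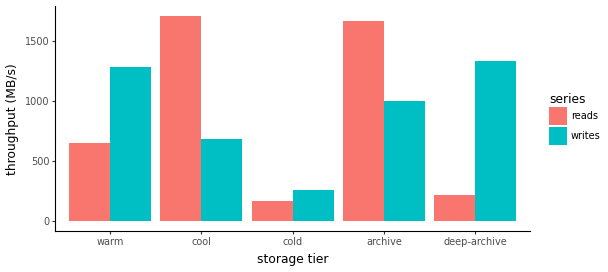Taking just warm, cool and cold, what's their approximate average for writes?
≈ 667

(1200 + 600 + 200) / 3 ≈ 667.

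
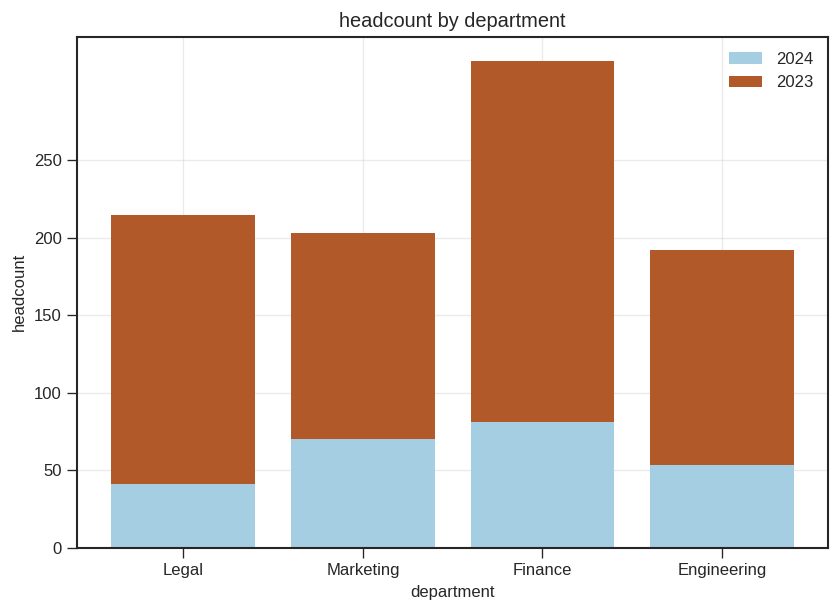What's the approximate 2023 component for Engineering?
≈ 150

2023 top ≈ 200, bottom ≈ 50; segment ≈ 150.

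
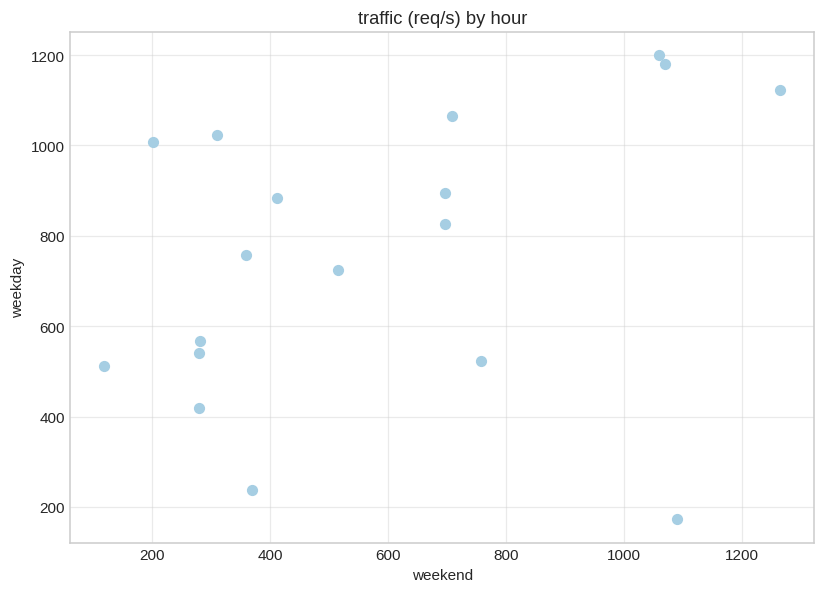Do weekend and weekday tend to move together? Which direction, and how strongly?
Points are positively correlated; weak (|r| ≈ 0.3).

positive, weak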